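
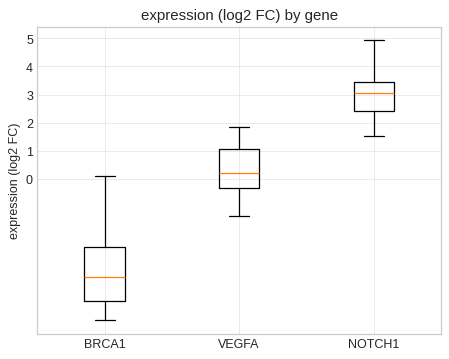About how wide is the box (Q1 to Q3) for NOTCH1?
≈ 1

Q3 ≈ 3, Q1 ≈ 2; IQR ≈ 1.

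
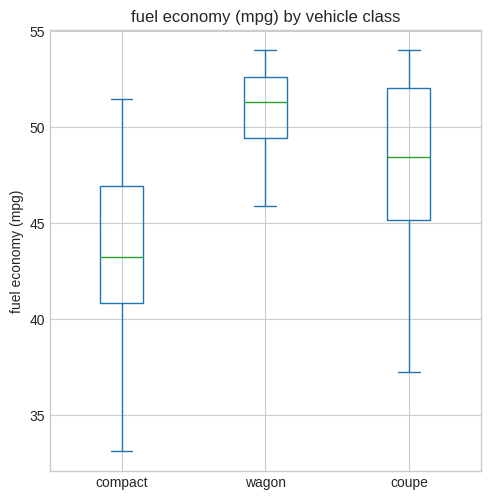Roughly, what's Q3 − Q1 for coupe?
≈ 7

Q3 ≈ 52, Q1 ≈ 45; IQR ≈ 7.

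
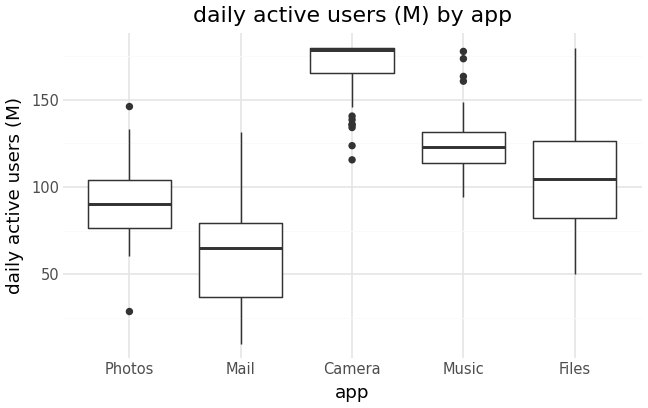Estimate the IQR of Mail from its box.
≈ 40

Q3 ≈ 80, Q1 ≈ 40; IQR ≈ 40.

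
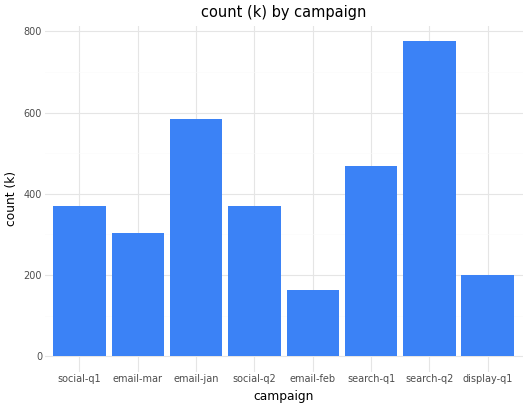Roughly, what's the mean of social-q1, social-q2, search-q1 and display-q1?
≈ 375

(400 + 400 + 500 + 200) / 4 ≈ 375.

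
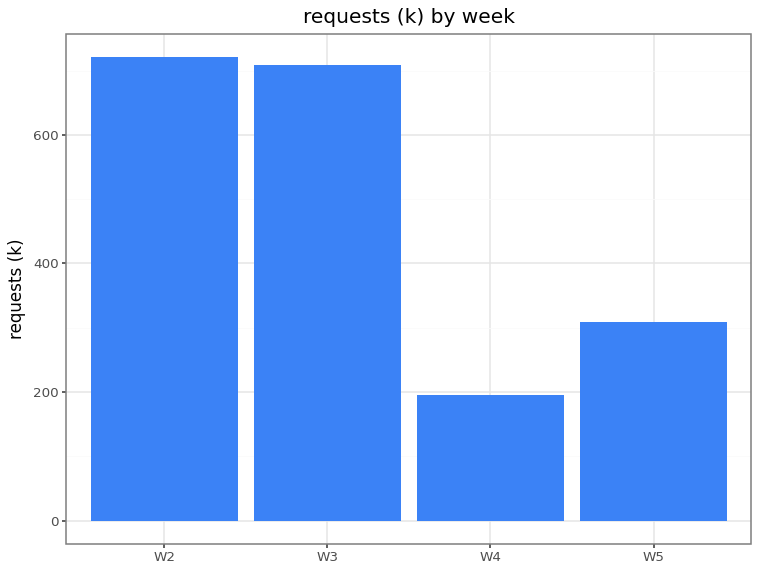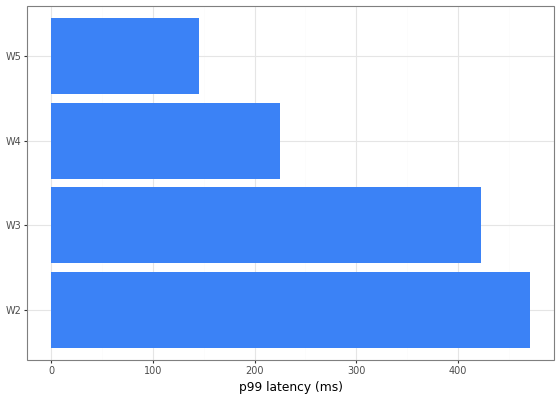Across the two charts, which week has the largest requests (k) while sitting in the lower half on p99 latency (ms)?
Chart 2 median p99 latency (ms) ≈ 300; below-median weeks: W4, W5. Among those, W5 has the highest requests (k) (≈ 300).

W5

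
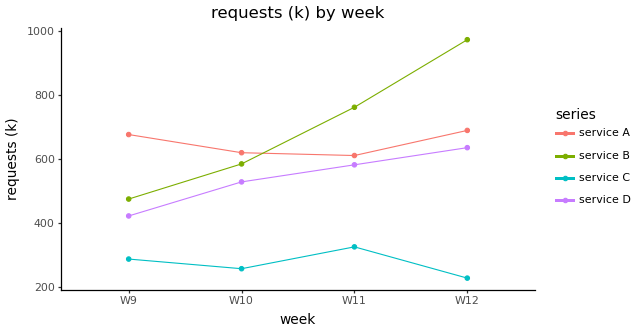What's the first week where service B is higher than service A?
W11

W10: service B ≈ 600 vs service A ≈ 600 (not yet); W11: service B ≈ 800 vs service A ≈ 600 (first crossover).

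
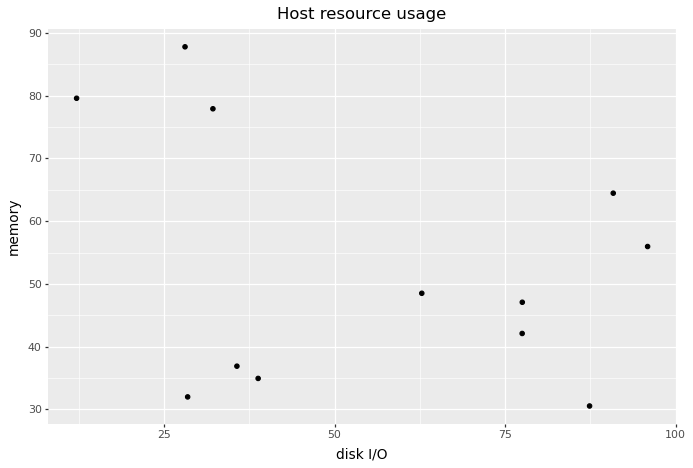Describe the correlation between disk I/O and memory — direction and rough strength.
Points are negatively correlated; weak (|r| ≈ 0.3).

negative, weak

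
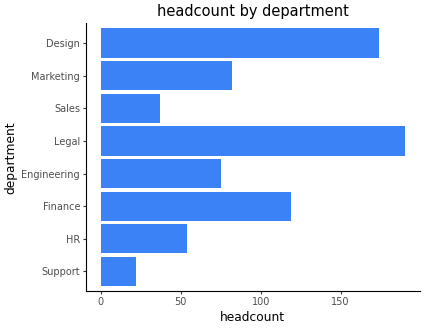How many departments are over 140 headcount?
Above 140: Legal, Design.

2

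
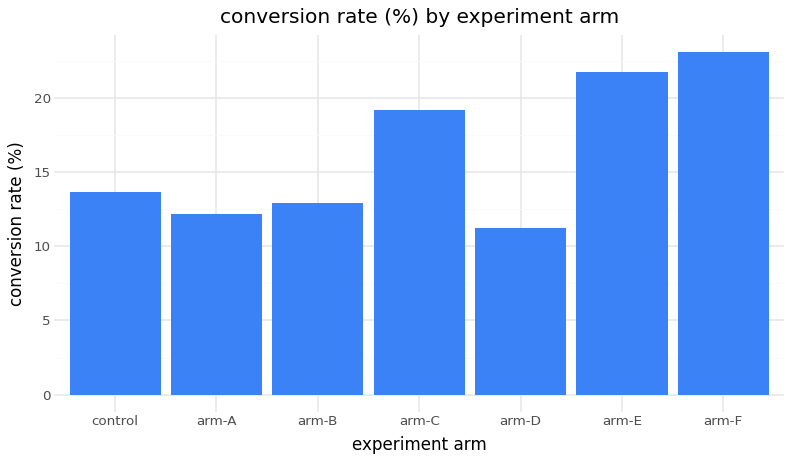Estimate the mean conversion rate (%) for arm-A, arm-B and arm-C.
(12 + 12 + 20) / 3 ≈ 15.

≈ 15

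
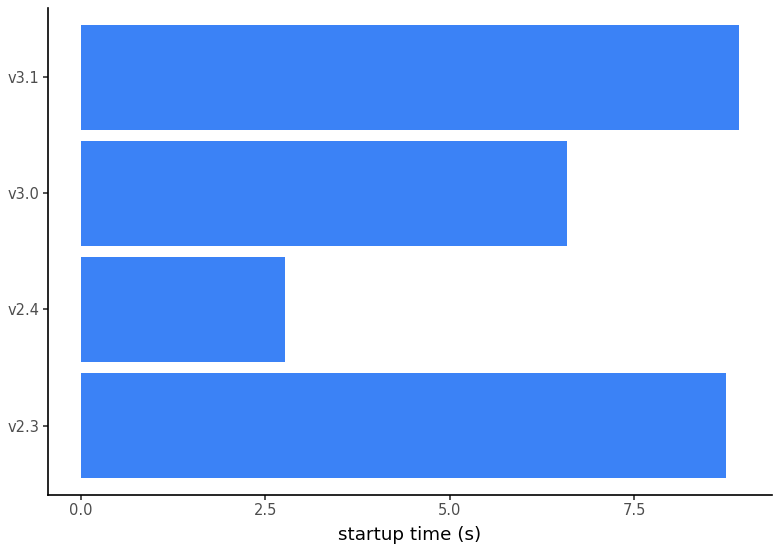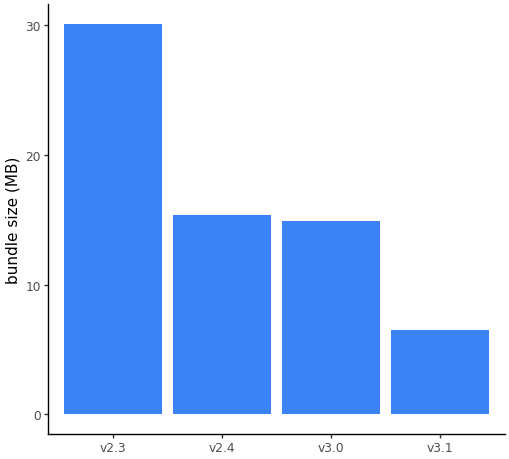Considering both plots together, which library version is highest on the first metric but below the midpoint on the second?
v3.1

Chart 2 median bundle size (MB) ≈ 15; below-median library versions: v3.0, v3.1. Among those, v3.1 has the highest startup time (s) (≈ 9).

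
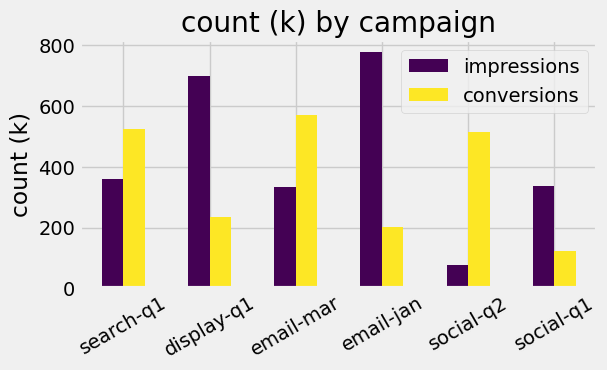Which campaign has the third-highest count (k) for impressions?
Top 4 for impressions: email-jan ≈ 800, display-q1 ≈ 700, search-q1 ≈ 400, social-q1 ≈ 300.

search-q1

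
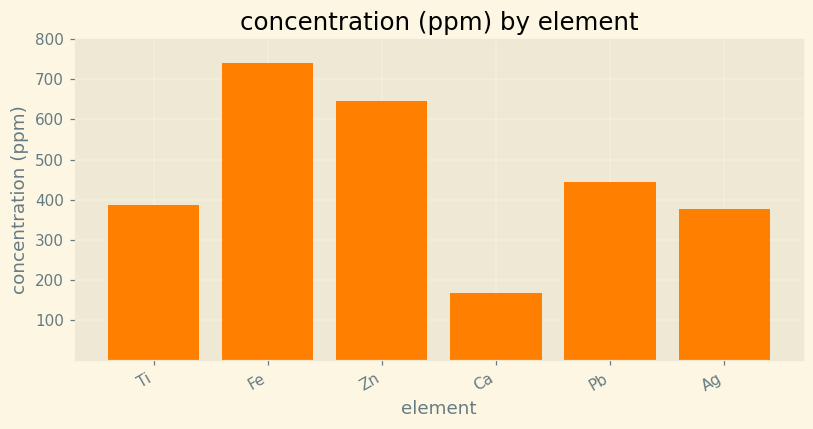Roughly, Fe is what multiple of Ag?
≈ 1.75×

Fe ≈ 700, Ag ≈ 400; 700/400 ≈ 1.75.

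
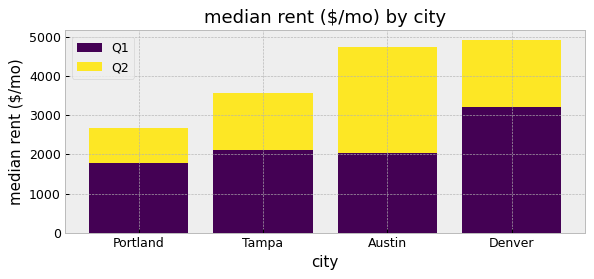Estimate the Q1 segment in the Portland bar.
Q1 top ≈ 2000, bottom ≈ 0; segment ≈ 2000.

≈ 2000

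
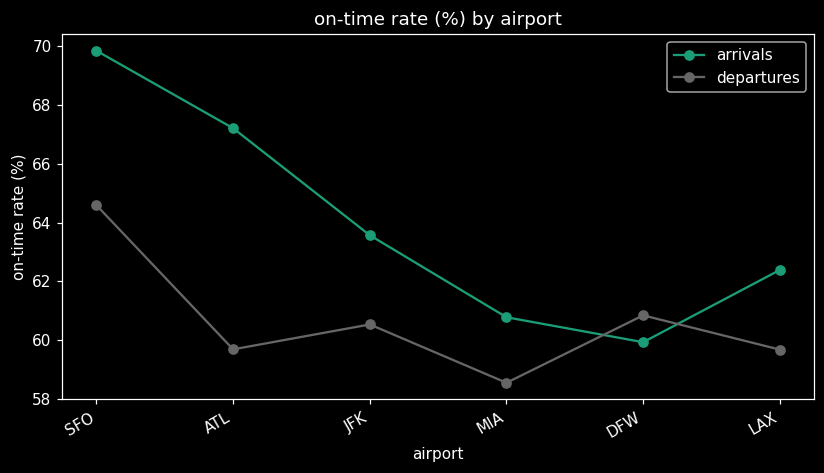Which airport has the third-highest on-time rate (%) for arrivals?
JFK

Top 4 for arrivals: SFO ≈ 70, ATL ≈ 67, JFK ≈ 64, LAX ≈ 62.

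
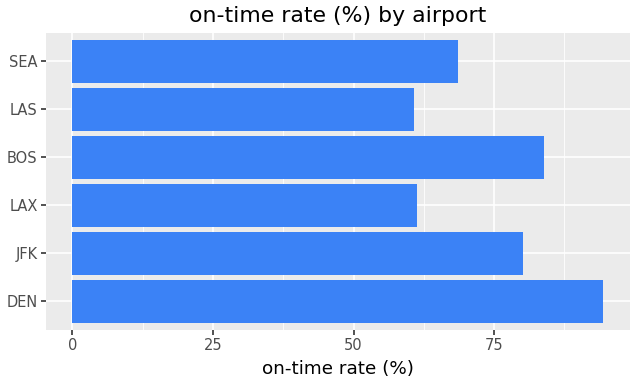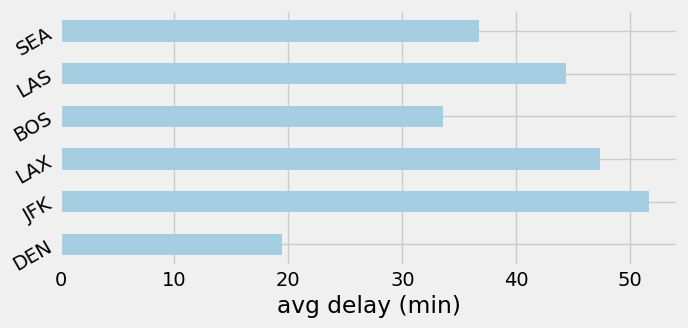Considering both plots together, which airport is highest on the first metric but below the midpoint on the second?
Chart 2 median avg delay (min) ≈ 40; below-median airports: DEN, BOS, SEA. Among those, DEN has the highest on-time rate (%) (≈ 90).

DEN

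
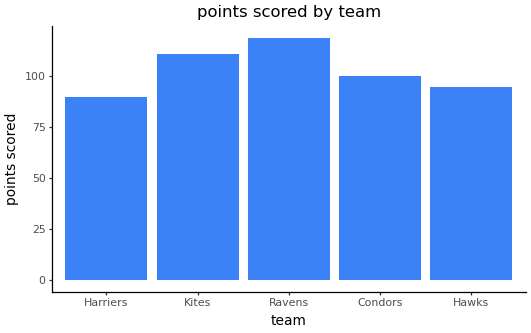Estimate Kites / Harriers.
≈ 1.22×

Kites ≈ 110, Harriers ≈ 90; 110/90 ≈ 1.22.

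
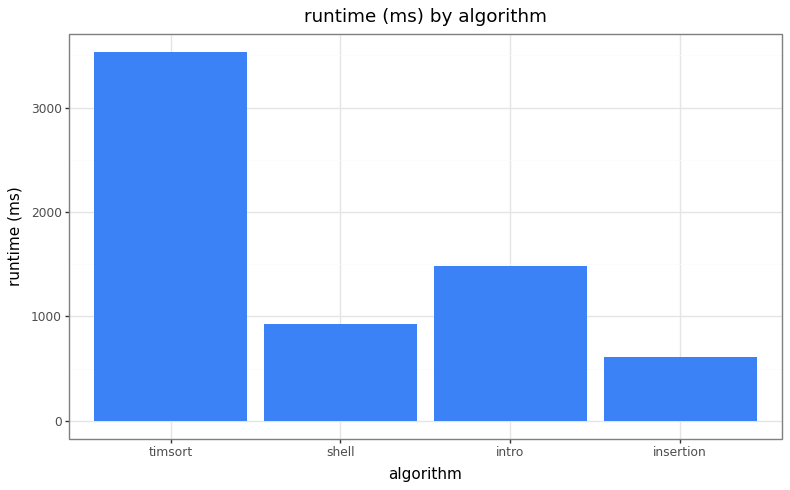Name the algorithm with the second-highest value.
Top 3: timsort ≈ 3500, intro ≈ 1500, shell ≈ 1000.

intro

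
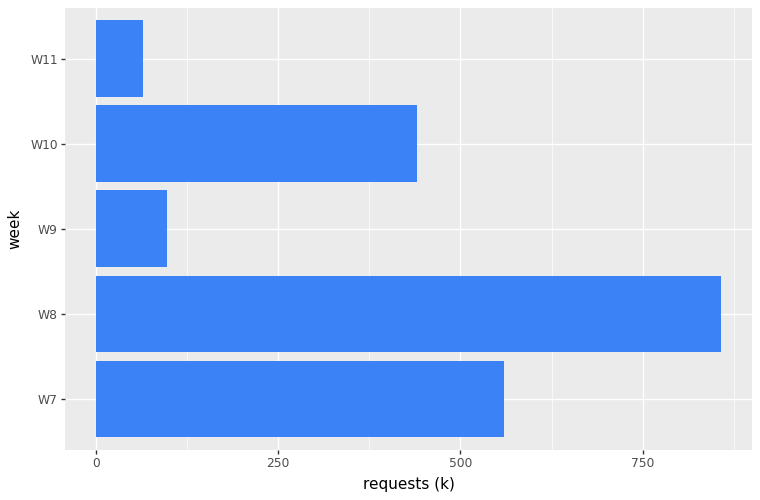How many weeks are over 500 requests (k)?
Above 500: W7, W8.

2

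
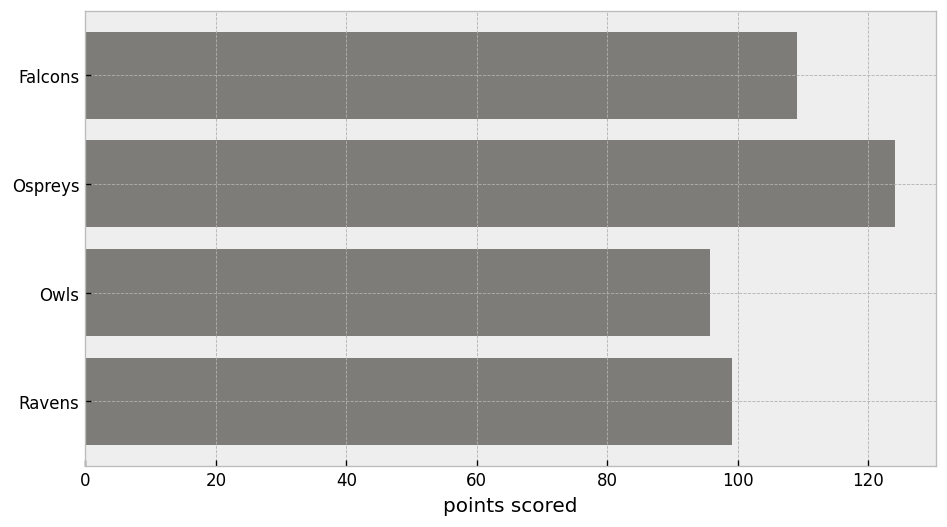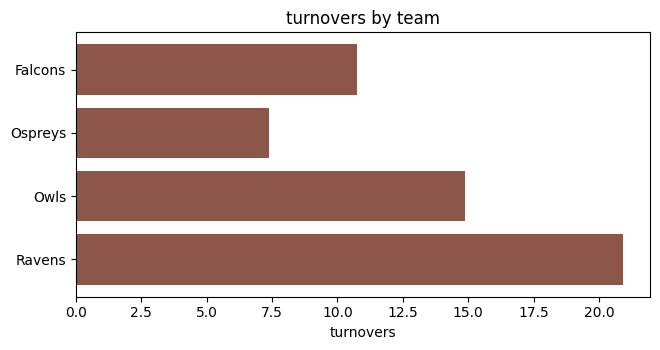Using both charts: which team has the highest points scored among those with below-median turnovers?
Ospreys

Chart 2 median turnovers ≈ 12; below-median teams: Falcons, Ospreys. Among those, Ospreys has the highest points scored (≈ 120).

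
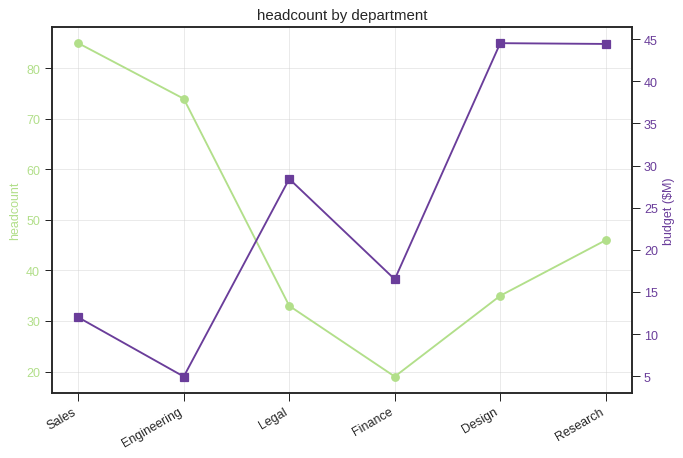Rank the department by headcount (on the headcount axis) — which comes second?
Top 3 (on the headcount axis): Sales ≈ 80, Engineering ≈ 70, Research ≈ 50.

Engineering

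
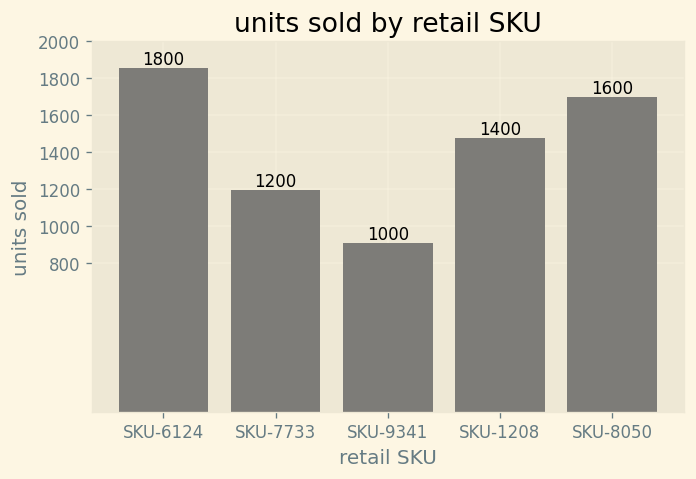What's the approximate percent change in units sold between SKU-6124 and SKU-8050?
SKU-6124 ≈ 1800, SKU-8050 ≈ 1600; (1600 − 1800) / 1800 ≈ -11.1%.

≈ -11.1%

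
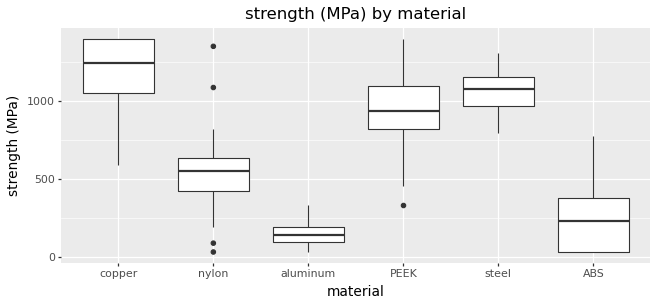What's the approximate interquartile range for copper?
≈ 300

Q3 ≈ 1400, Q1 ≈ 1100; IQR ≈ 300.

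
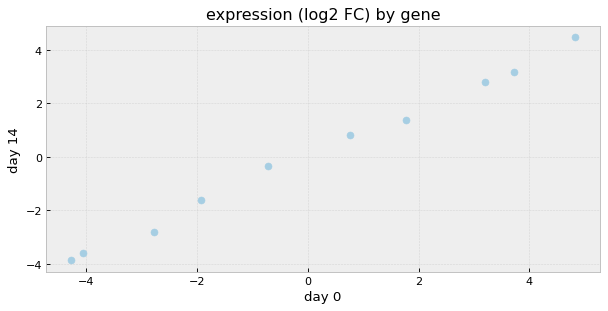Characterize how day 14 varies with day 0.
positive, strong

Points are positively correlated; strong (|r| ≈ 1.0).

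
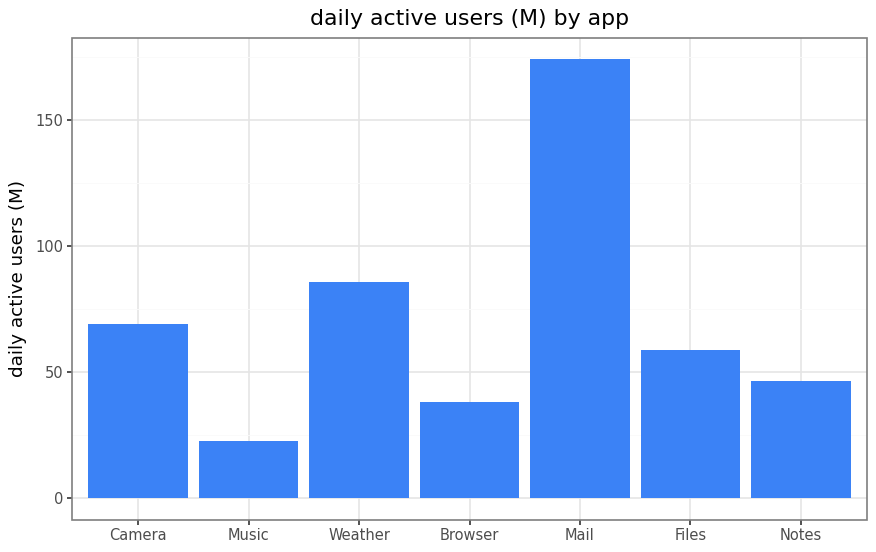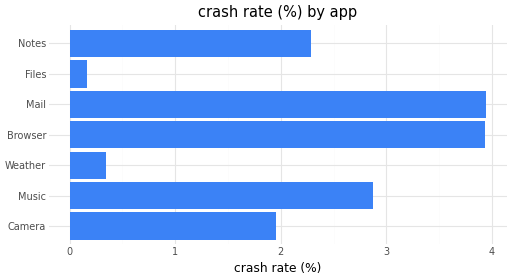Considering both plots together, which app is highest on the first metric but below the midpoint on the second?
Chart 2 median crash rate (%) ≈ 2.5; below-median apps: Camera, Weather, Files. Among those, Weather has the highest daily active users (M) (≈ 80).

Weather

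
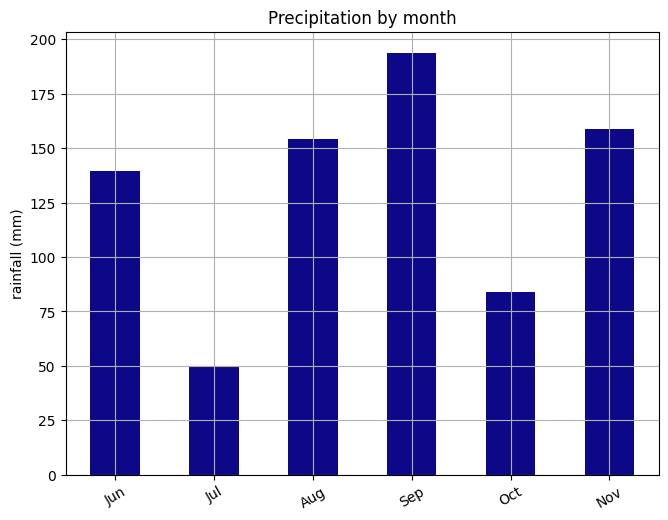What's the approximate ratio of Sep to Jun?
Sep ≈ 200, Jun ≈ 140; 200/140 ≈ 1.43.

≈ 1.43×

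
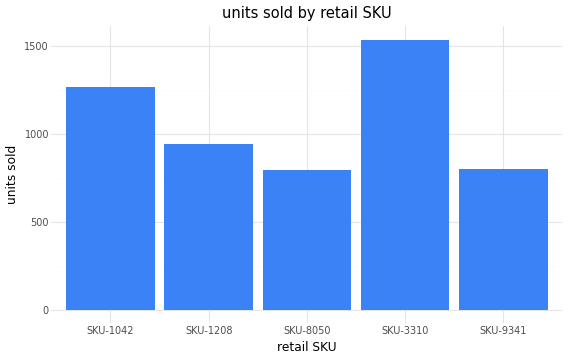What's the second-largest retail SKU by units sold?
SKU-1042

Top 3: SKU-3310 ≈ 1600, SKU-1042 ≈ 1200, SKU-1208 ≈ 1000.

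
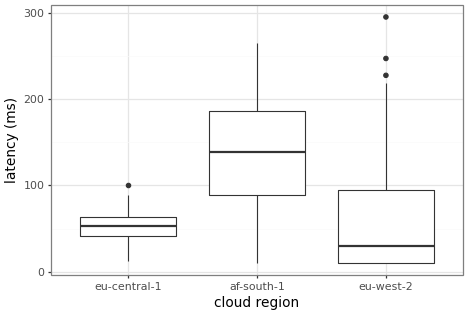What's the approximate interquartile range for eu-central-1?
Q3 ≈ 60, Q1 ≈ 40; IQR ≈ 20.

≈ 20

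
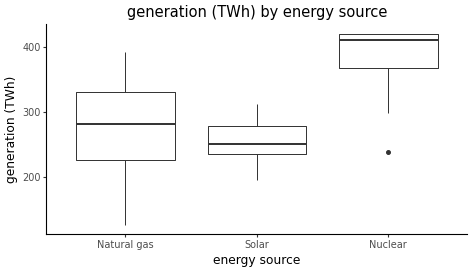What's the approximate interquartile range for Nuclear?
Q3 ≈ 420, Q1 ≈ 360; IQR ≈ 60.

≈ 60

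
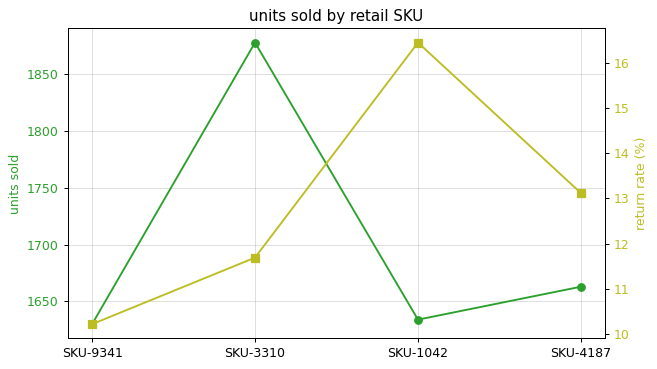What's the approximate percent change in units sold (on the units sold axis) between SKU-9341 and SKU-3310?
SKU-9341 ≈ 1625, SKU-3310 ≈ 1875; (1875 − 1625) / 1625 ≈ +15.4%.

≈ +15.4%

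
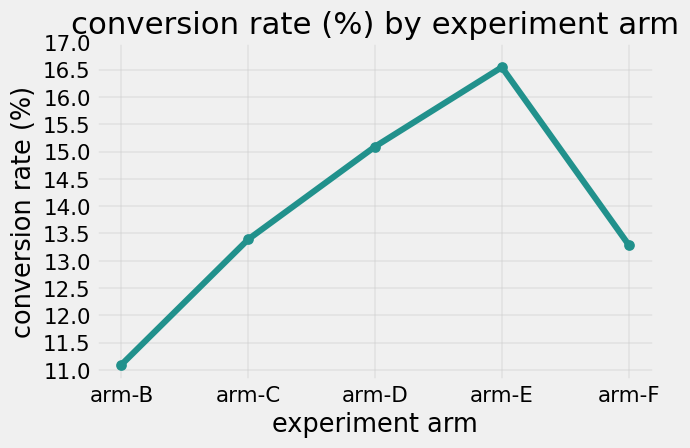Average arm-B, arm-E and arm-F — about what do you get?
(11.0 + 16.5 + 13.5) / 3 ≈ 13.67.

≈ 13.67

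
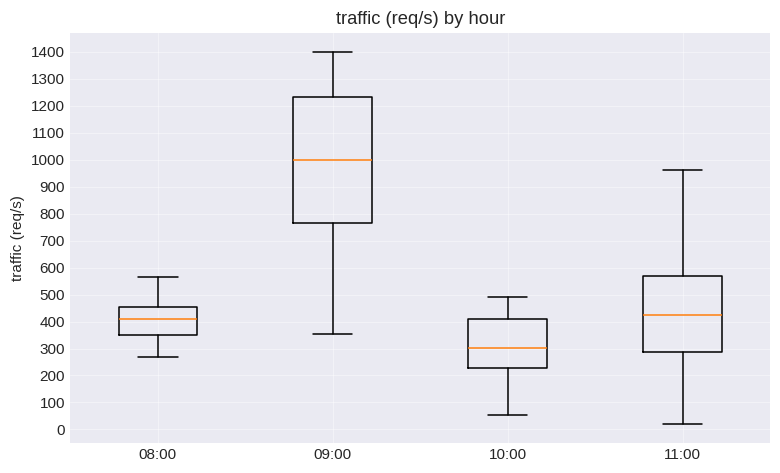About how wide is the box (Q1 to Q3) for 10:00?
≈ 200

Q3 ≈ 400, Q1 ≈ 200; IQR ≈ 200.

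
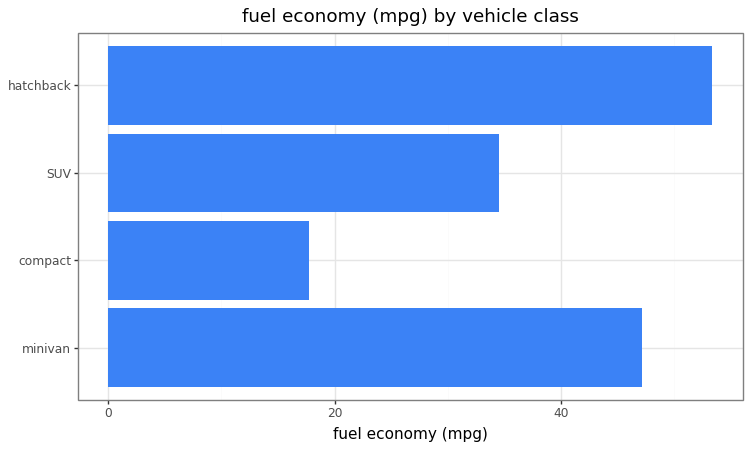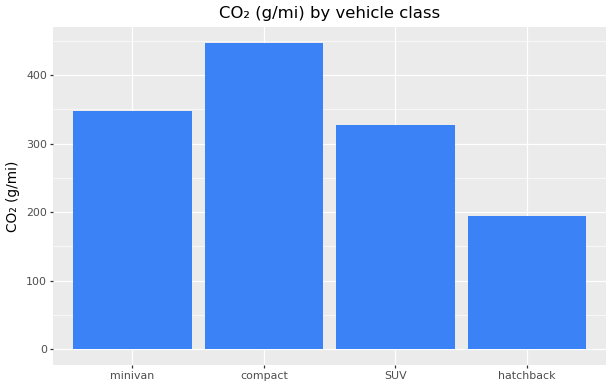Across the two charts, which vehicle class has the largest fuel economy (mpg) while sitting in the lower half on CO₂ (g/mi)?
Chart 2 median CO₂ (g/mi) ≈ 350; below-median vehicle classes: SUV, hatchback. Among those, hatchback has the highest fuel economy (mpg) (≈ 55).

hatchback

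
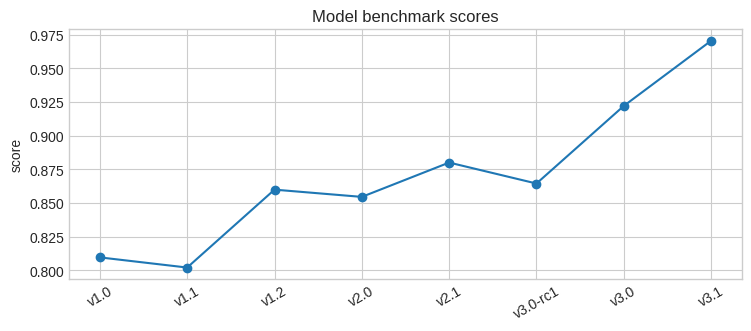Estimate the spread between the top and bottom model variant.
≈ 0.18

Max v3.1 ≈ 0.98, min v1.1 ≈ 0.80; range ≈ 0.18.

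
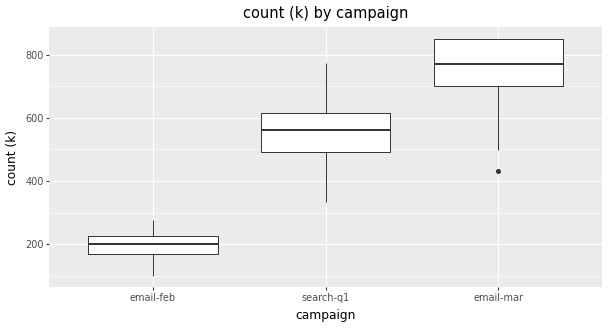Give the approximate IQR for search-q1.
Q3 ≈ 600, Q1 ≈ 500; IQR ≈ 100.

≈ 100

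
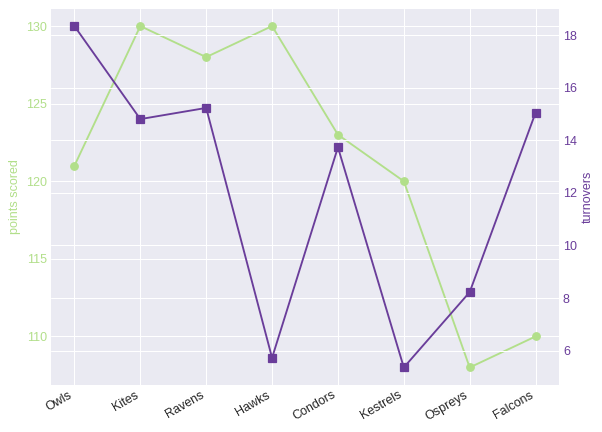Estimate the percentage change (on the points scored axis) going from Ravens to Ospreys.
≈ -15.6%

Ravens ≈ 128, Ospreys ≈ 108; (108 − 128) / 128 ≈ -15.6%.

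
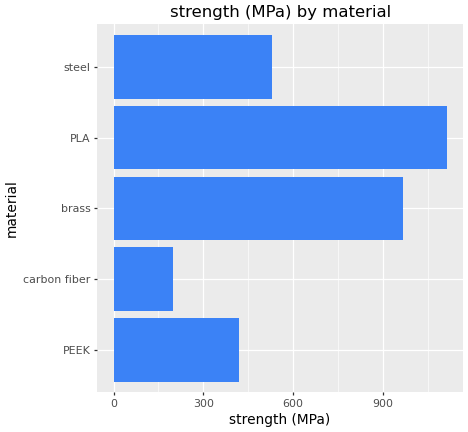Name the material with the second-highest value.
brass

Top 3: PLA ≈ 1100, brass ≈ 1000, steel ≈ 500.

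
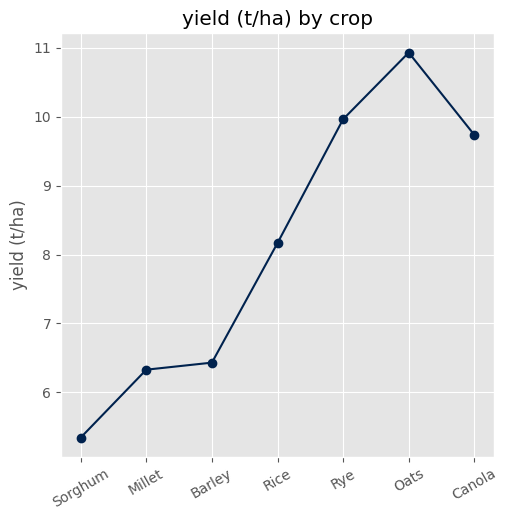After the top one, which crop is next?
Top 3: Oats ≈ 11.0, Rye ≈ 10.0, Canola ≈ 9.5.

Rye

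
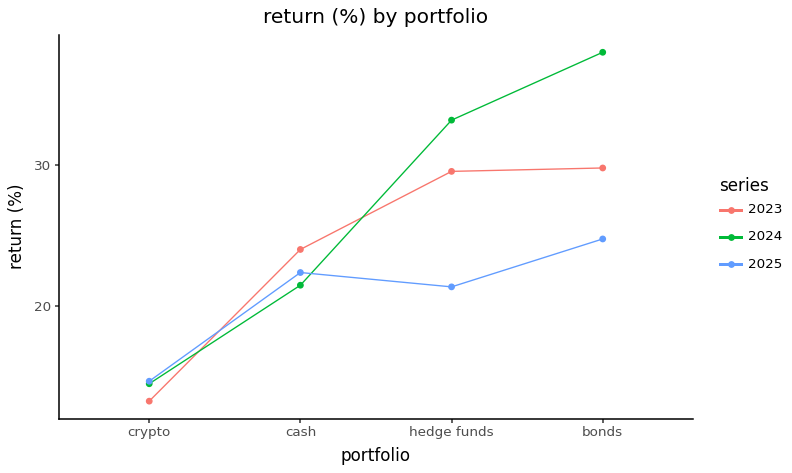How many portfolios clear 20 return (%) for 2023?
Above 20: cash, hedge funds, bonds.

3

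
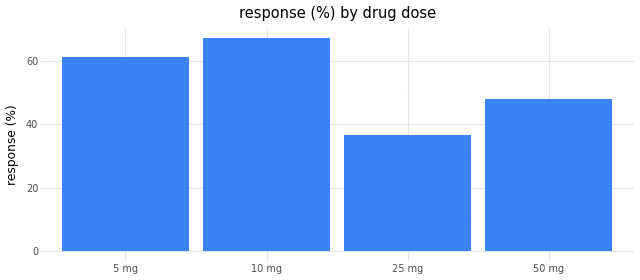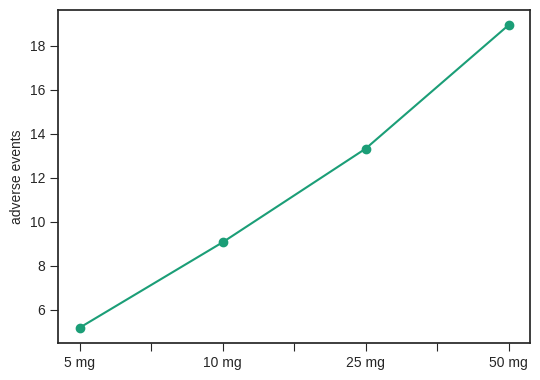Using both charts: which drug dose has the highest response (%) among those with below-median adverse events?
10 mg

Chart 2 median adverse events ≈ 12; below-median drug doses: 5 mg, 10 mg. Among those, 10 mg has the highest response (%) (≈ 70).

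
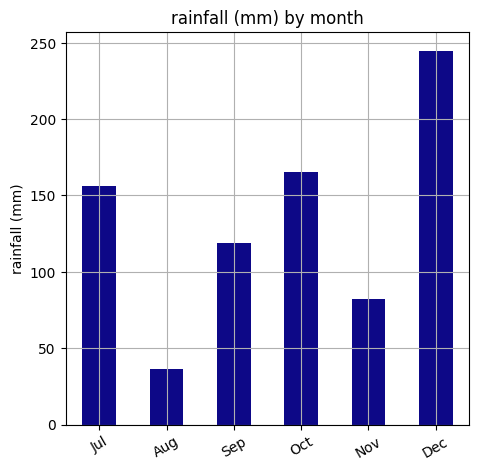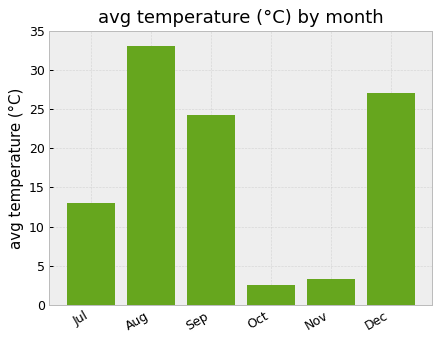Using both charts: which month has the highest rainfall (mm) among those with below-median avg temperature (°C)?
Oct

Chart 2 median avg temperature (°C) ≈ 20; below-median months: Jul, Oct, Nov. Among those, Oct has the highest rainfall (mm) (≈ 175).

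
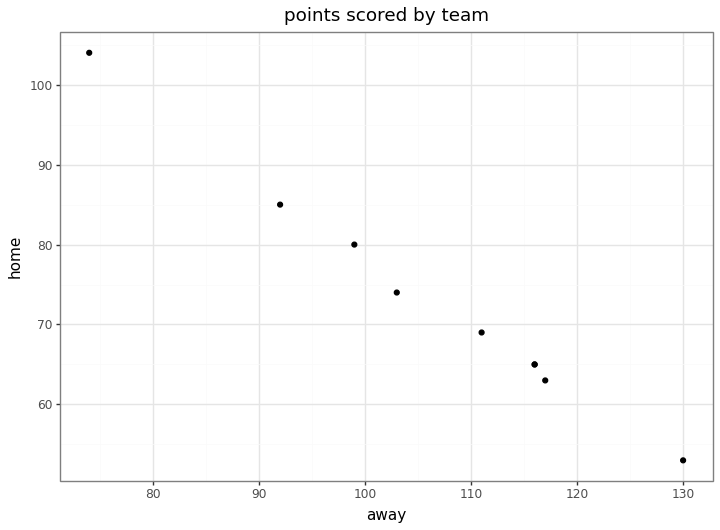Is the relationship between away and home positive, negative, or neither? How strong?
Points are negatively correlated; strong (|r| ≈ 1.0).

negative, strong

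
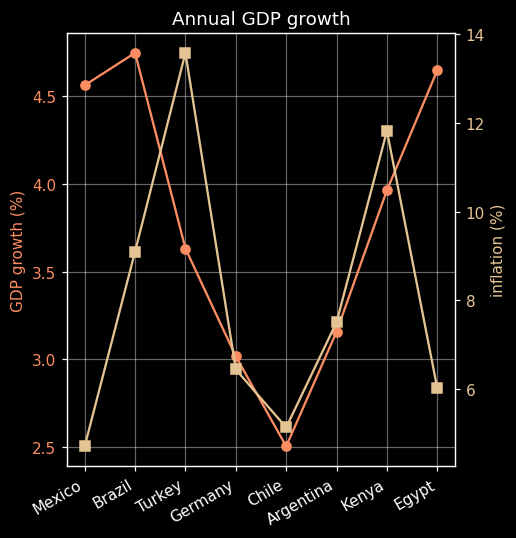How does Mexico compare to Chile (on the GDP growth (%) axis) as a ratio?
Mexico ≈ 4.6, Chile ≈ 2.6; 4.6/2.6 ≈ 1.77.

≈ 1.77×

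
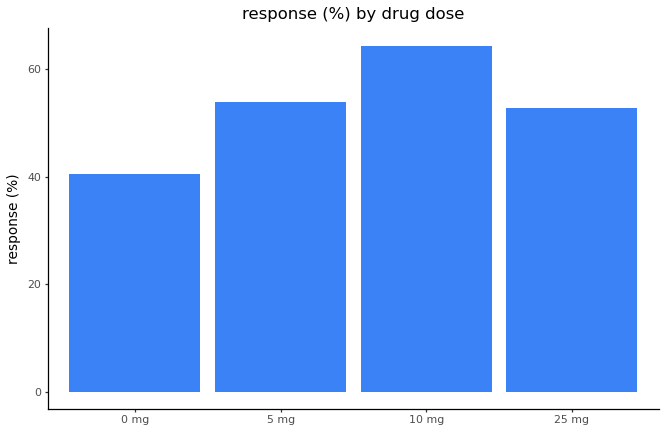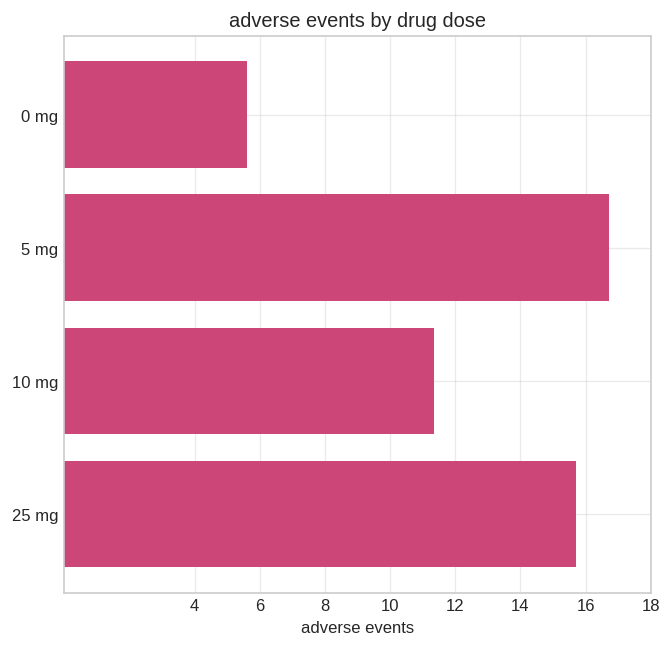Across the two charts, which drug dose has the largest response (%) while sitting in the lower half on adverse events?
10 mg

Chart 2 median adverse events ≈ 14; below-median drug doses: 0 mg, 10 mg. Among those, 10 mg has the highest response (%) (≈ 60).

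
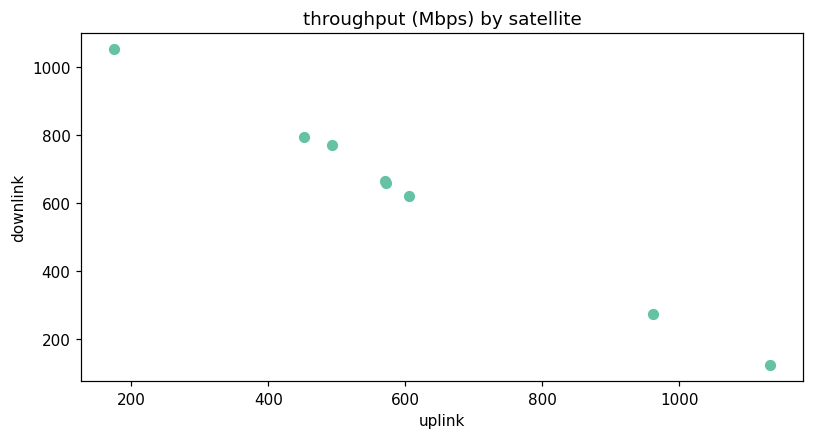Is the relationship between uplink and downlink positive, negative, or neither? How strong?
Points are negatively correlated; strong (|r| ≈ 1.0).

negative, strong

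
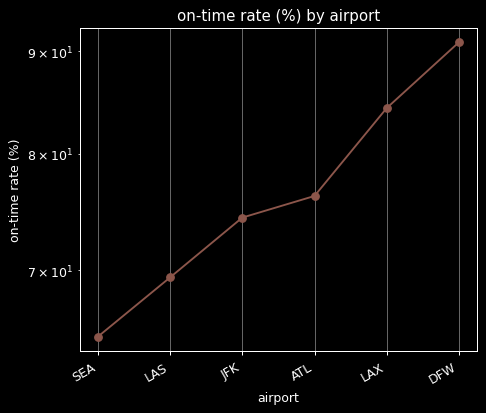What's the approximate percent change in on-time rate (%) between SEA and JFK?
SEA ≈ 65, JFK ≈ 75; (75 − 65) / 65 ≈ +15.4%.

≈ +15.4%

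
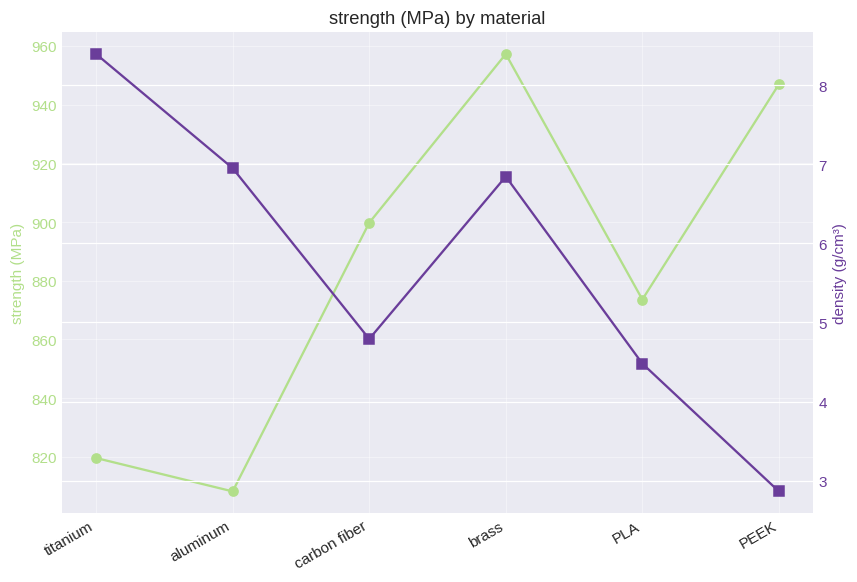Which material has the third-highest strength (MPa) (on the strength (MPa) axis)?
Top 4 (on the strength (MPa) axis): brass ≈ 960, PEEK ≈ 940, carbon fiber ≈ 900, PLA ≈ 880.

carbon fiber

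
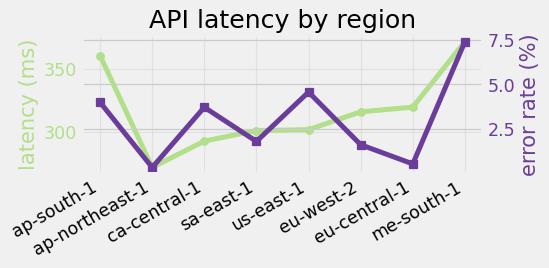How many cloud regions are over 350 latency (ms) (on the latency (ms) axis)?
Above 350: ap-south-1, me-south-1.

2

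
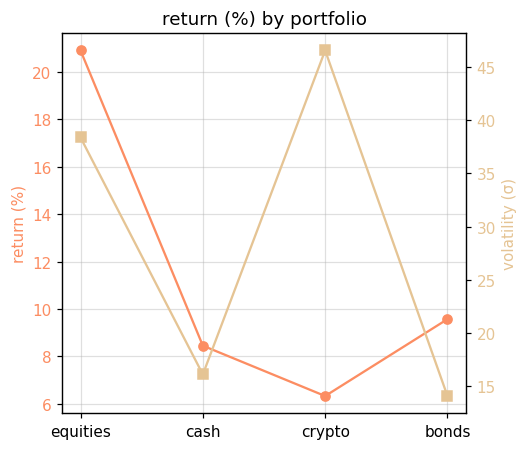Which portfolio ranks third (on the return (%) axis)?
Top 4 (on the return (%) axis): equities ≈ 20, bonds ≈ 10, cash ≈ 8, crypto ≈ 6.

cash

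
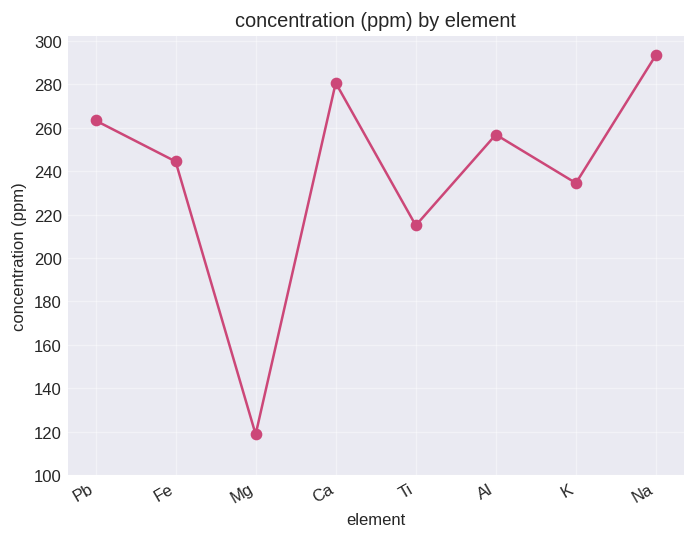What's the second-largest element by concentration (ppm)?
Ca

Top 3: Na ≈ 300, Ca ≈ 280, Pb ≈ 260.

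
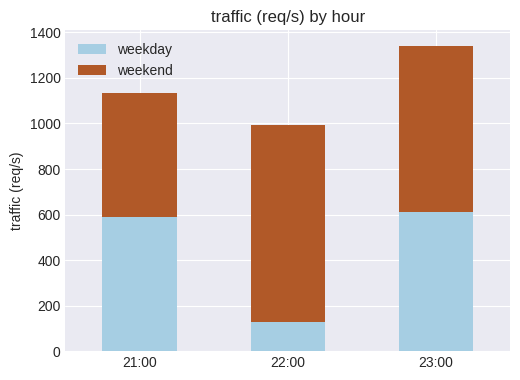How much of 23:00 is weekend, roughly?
≈ 800

weekend top ≈ 1400, bottom ≈ 600; segment ≈ 800.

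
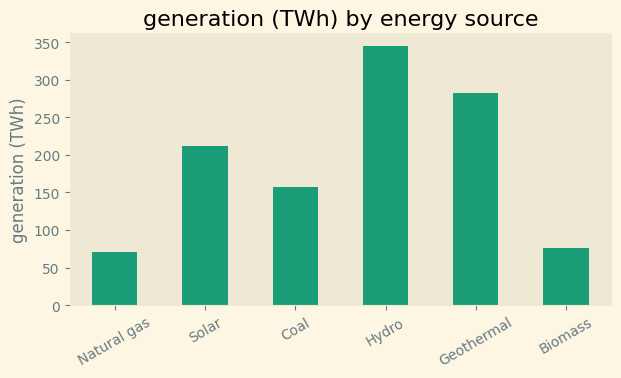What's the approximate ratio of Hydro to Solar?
≈ 1.75×

Hydro ≈ 350, Solar ≈ 200; 350/200 ≈ 1.75.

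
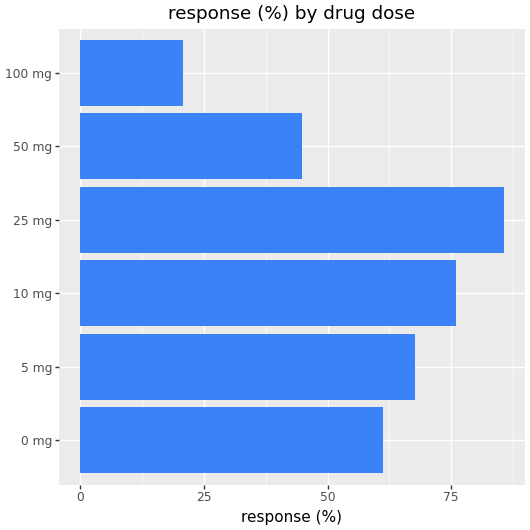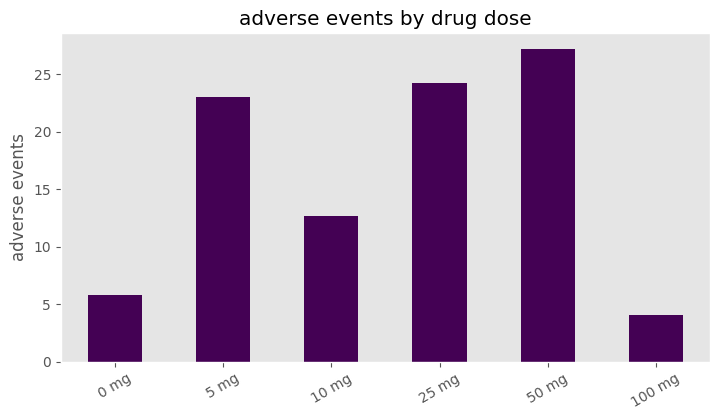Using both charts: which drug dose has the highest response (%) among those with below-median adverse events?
10 mg

Chart 2 median adverse events ≈ 20; below-median drug doses: 0 mg, 10 mg, 100 mg. Among those, 10 mg has the highest response (%) (≈ 80).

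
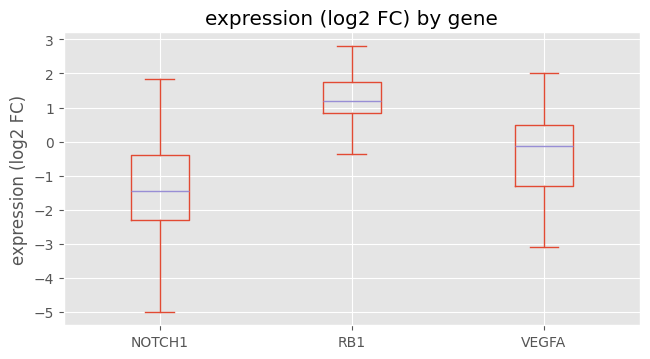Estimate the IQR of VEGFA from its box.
Q3 ≈ 0.5, Q1 ≈ -1.5; IQR ≈ 2.0.

≈ 2.0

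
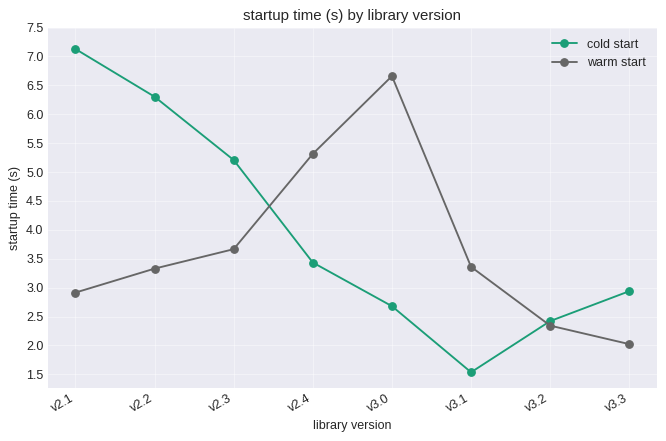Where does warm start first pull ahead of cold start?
v2.4

v2.3: warm start ≈ 3.5 vs cold start ≈ 5.0 (not yet); v2.4: warm start ≈ 5.5 vs cold start ≈ 3.5 (first crossover).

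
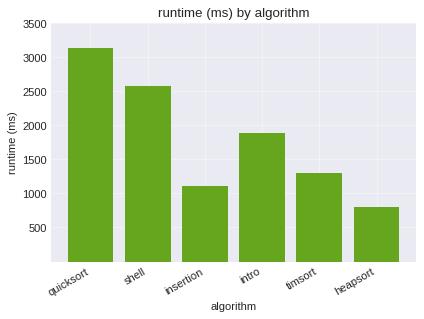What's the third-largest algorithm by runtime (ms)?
Top 4: quicksort ≈ 3000, shell ≈ 2500, intro ≈ 2000, timsort ≈ 1500.

intro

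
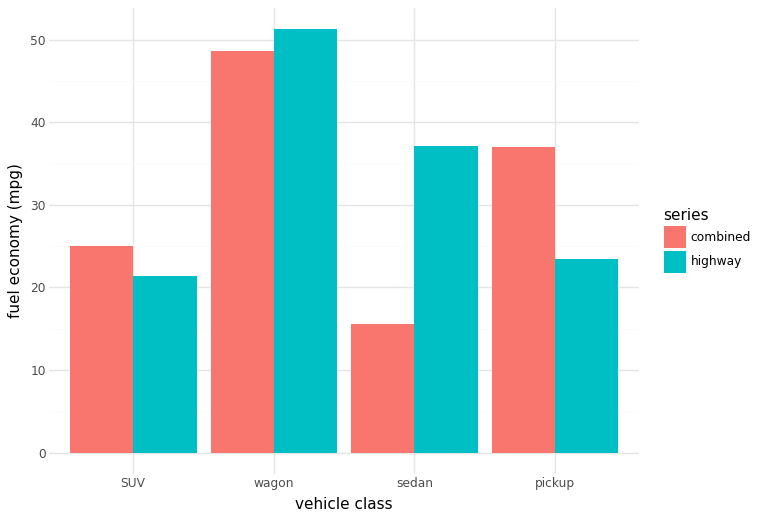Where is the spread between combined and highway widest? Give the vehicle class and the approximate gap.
sedan: combined ≈ 15, highway ≈ 35 → gap ≈ 20. Next-largest (pickup) is only ≈ 10.

sedan, ≈ 20 mpg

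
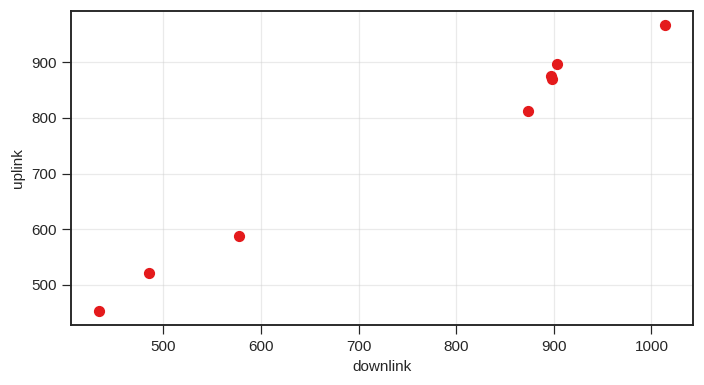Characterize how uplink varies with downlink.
Points are positively correlated; strong (|r| ≈ 1.0).

positive, strong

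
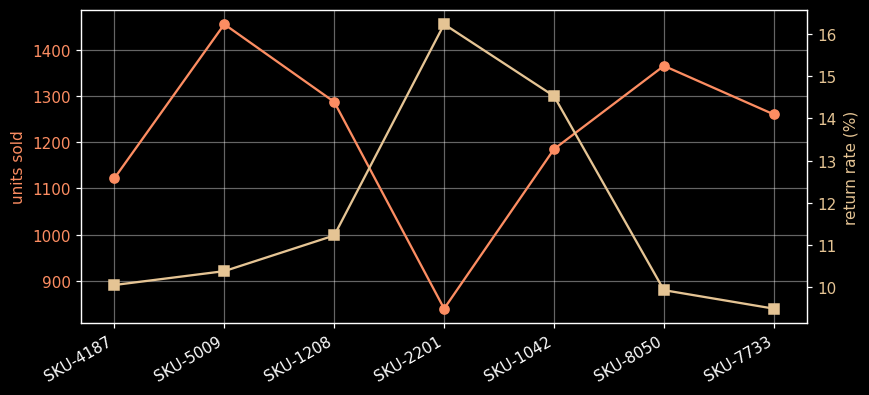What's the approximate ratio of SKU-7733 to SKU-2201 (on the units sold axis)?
≈ 1.62×

SKU-7733 ≈ 1300, SKU-2201 ≈ 800; 1300/800 ≈ 1.62.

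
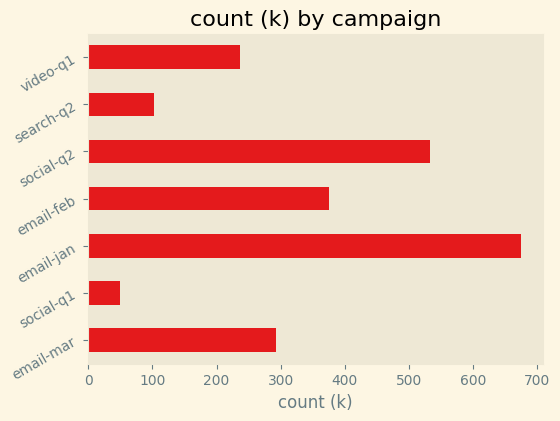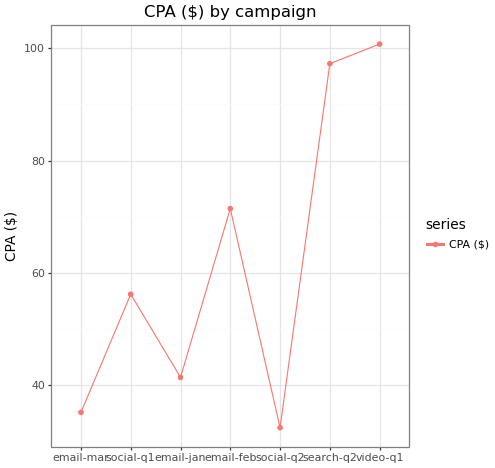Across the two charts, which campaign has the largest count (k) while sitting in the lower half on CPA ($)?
Chart 2 median CPA ($) ≈ 60; below-median campaigns: email-mar, email-jan, social-q2. Among those, email-jan has the highest count (k) (≈ 700).

email-jan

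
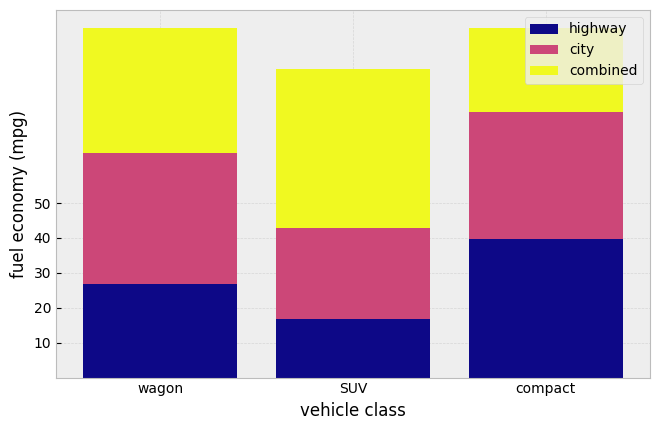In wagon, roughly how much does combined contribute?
combined top ≈ 100, bottom ≈ 60; segment ≈ 40.

≈ 40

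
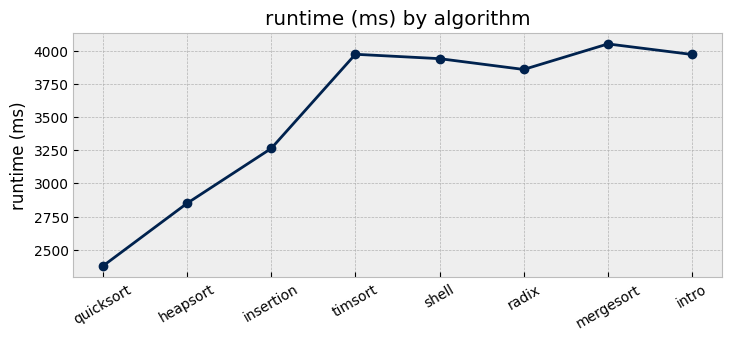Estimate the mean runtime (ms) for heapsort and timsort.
≈ 3400

(2800 + 4000) / 2 ≈ 3400.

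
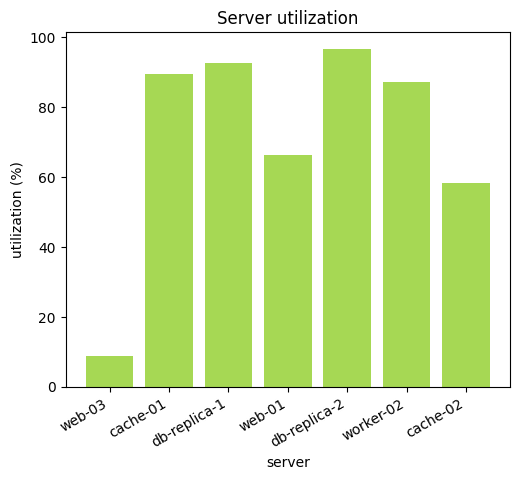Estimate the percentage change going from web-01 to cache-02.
web-01 ≈ 70, cache-02 ≈ 60; (60 − 70) / 70 ≈ -14.3%.

≈ -14.3%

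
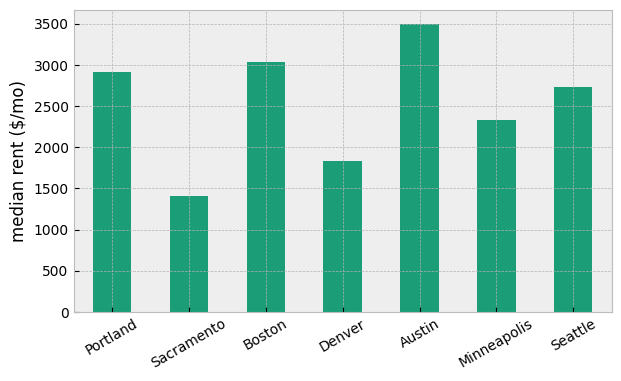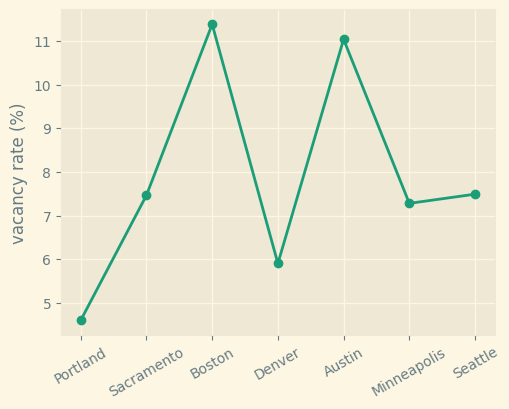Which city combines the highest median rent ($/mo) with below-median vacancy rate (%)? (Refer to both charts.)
Chart 2 median vacancy rate (%) ≈ 8; below-median cities: Portland, Denver, Minneapolis. Among those, Portland has the highest median rent ($/mo) (≈ 3000).

Portland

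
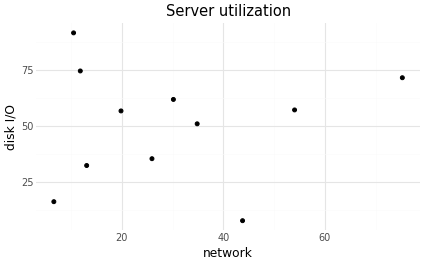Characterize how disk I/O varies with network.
Points are roughly uncorrelated; weak (|r| ≈ 0.1).

no clear correlation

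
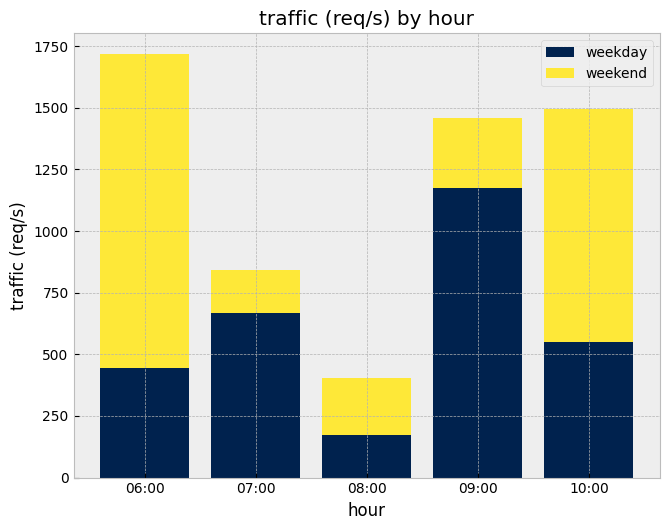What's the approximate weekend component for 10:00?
≈ 800

weekend top ≈ 1400, bottom ≈ 600; segment ≈ 800.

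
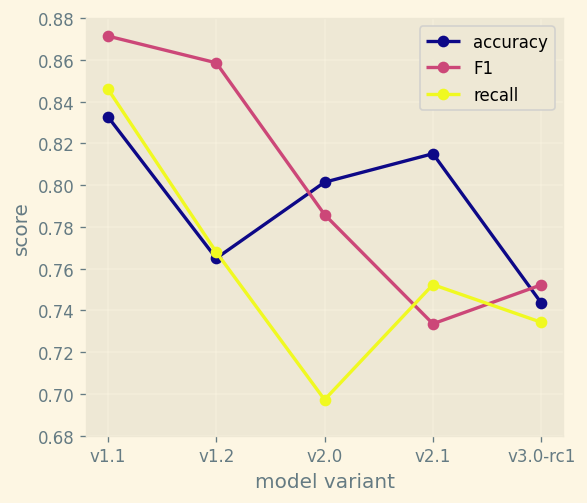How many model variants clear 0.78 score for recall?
Above 0.78: v1.1.

1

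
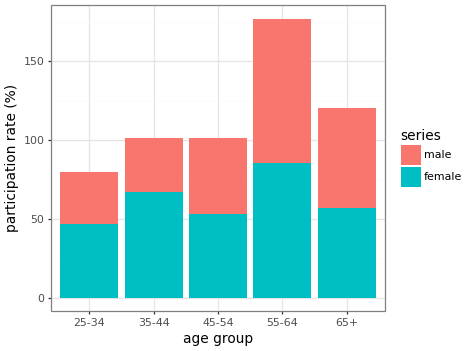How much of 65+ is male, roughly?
male top ≈ 120, bottom ≈ 60; segment ≈ 60.

≈ 60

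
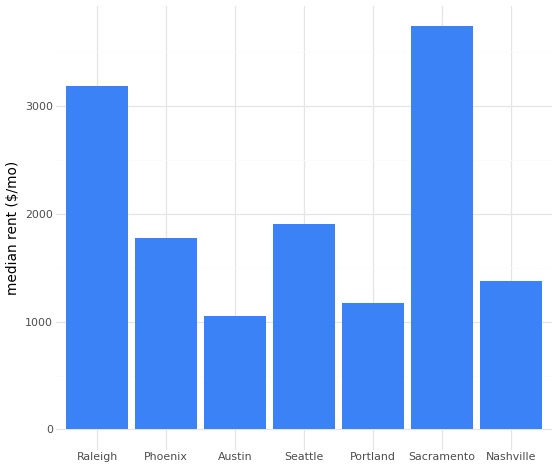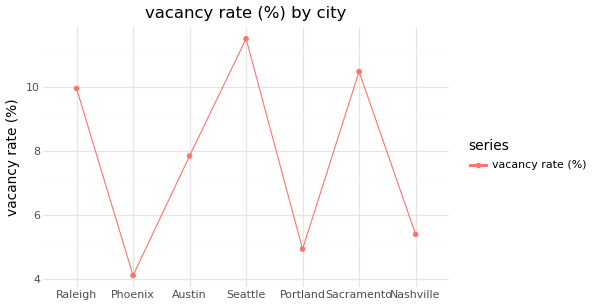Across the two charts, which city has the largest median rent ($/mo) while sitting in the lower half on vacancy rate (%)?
Phoenix

Chart 2 median vacancy rate (%) ≈ 8; below-median cities: Phoenix, Portland, Nashville. Among those, Phoenix has the highest median rent ($/mo) (≈ 2000).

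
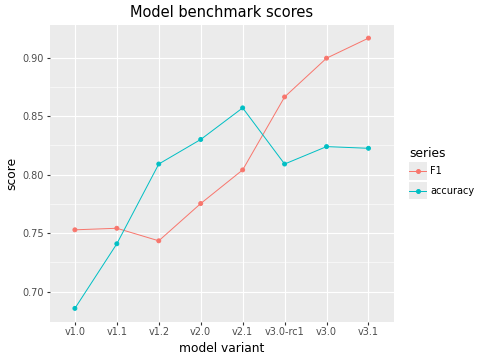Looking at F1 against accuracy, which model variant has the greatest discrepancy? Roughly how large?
v3.1, ≈ 0.10

v3.1: F1 ≈ 0.92, accuracy ≈ 0.82 → gap ≈ 0.10. Next-largest (v3.0) is only ≈ 0.08.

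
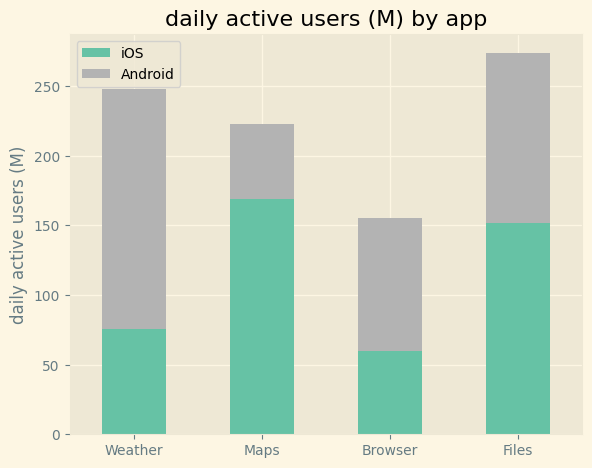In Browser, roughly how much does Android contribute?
≈ 100

Android top ≈ 150, bottom ≈ 50; segment ≈ 100.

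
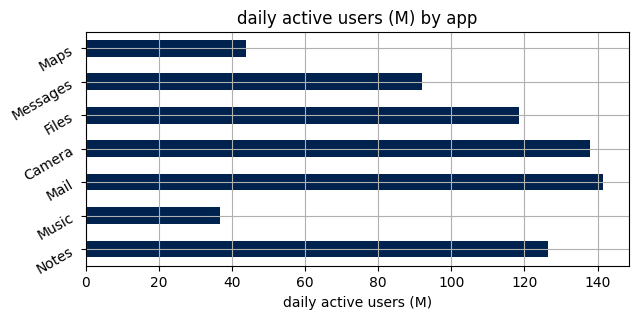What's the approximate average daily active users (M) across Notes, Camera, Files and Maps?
≈ 105

(120 + 140 + 120 + 40) / 4 ≈ 105.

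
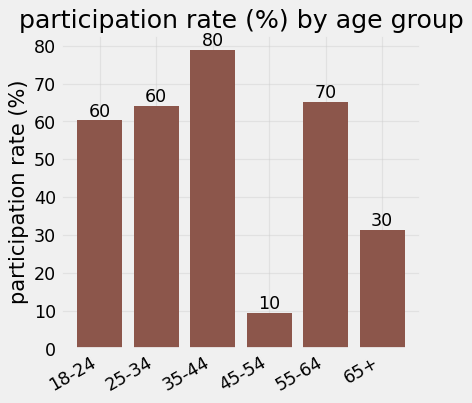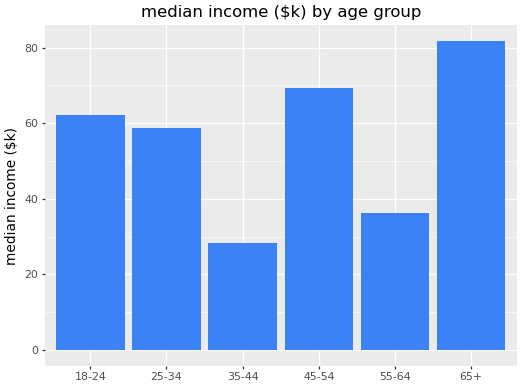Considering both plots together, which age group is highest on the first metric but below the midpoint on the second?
Chart 2 median median income ($k) ≈ 60; below-median age groups: 25-34, 35-44, 55-64. Among those, 35-44 has the highest participation rate (%) (≈ 80).

35-44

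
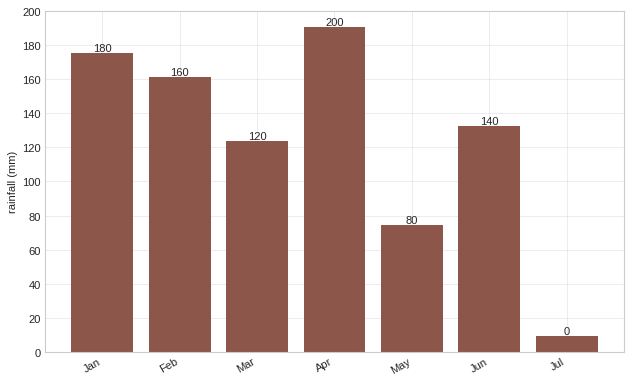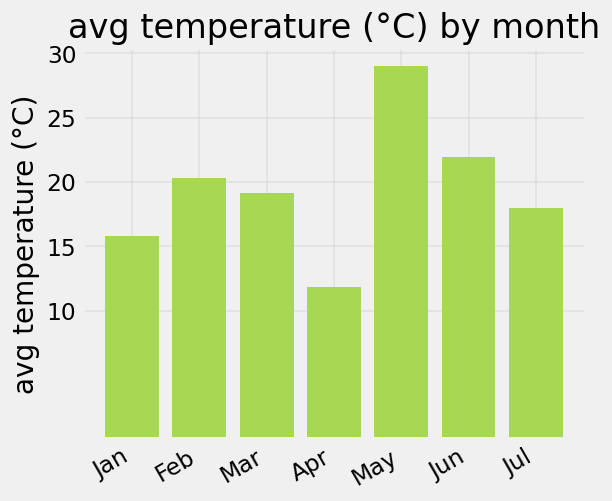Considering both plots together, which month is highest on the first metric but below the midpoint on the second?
Chart 2 median avg temperature (°C) ≈ 20; below-median months: Jan, Apr, Jul. Among those, Apr has the highest rainfall (mm) (≈ 200).

Apr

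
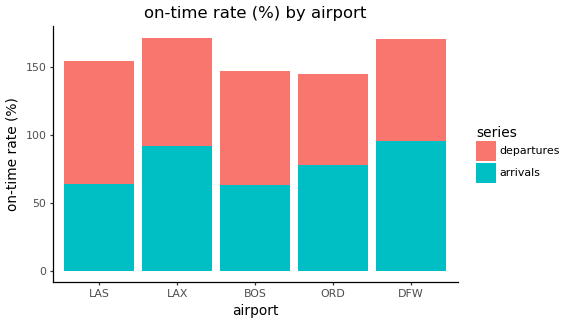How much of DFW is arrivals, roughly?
arrivals top ≈ 100, bottom ≈ 0; segment ≈ 100.

≈ 100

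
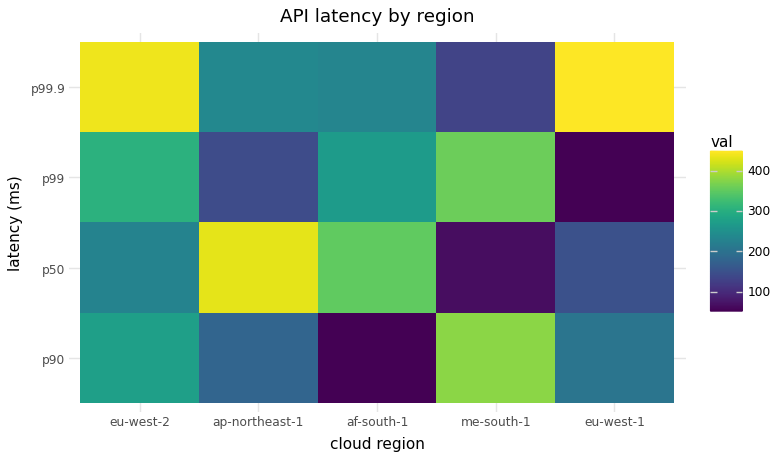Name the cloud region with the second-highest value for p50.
Top 3 for p50: ap-northeast-1 ≈ 450, af-south-1 ≈ 350, eu-west-2 ≈ 250.

af-south-1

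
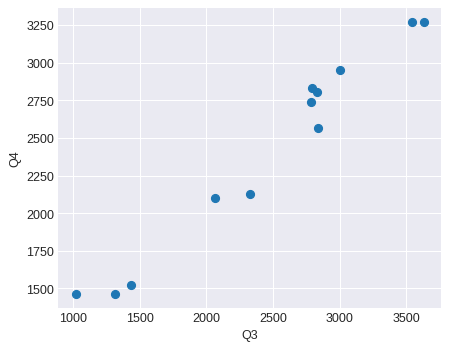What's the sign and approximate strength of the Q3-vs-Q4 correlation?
positive, strong

Points are positively correlated; strong (|r| ≈ 1.0).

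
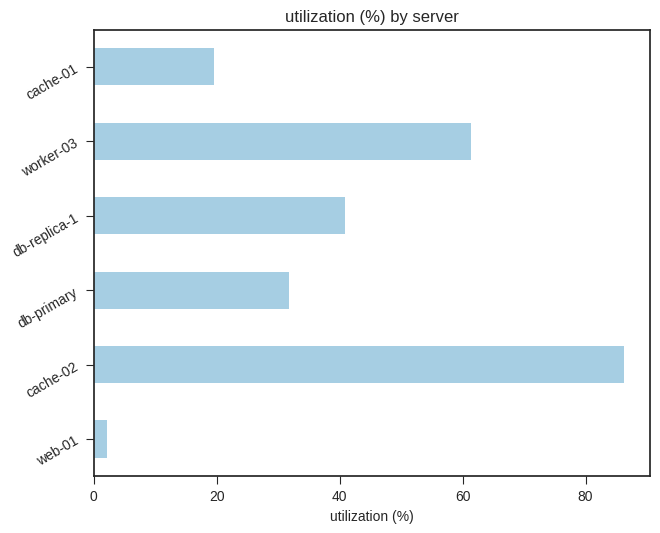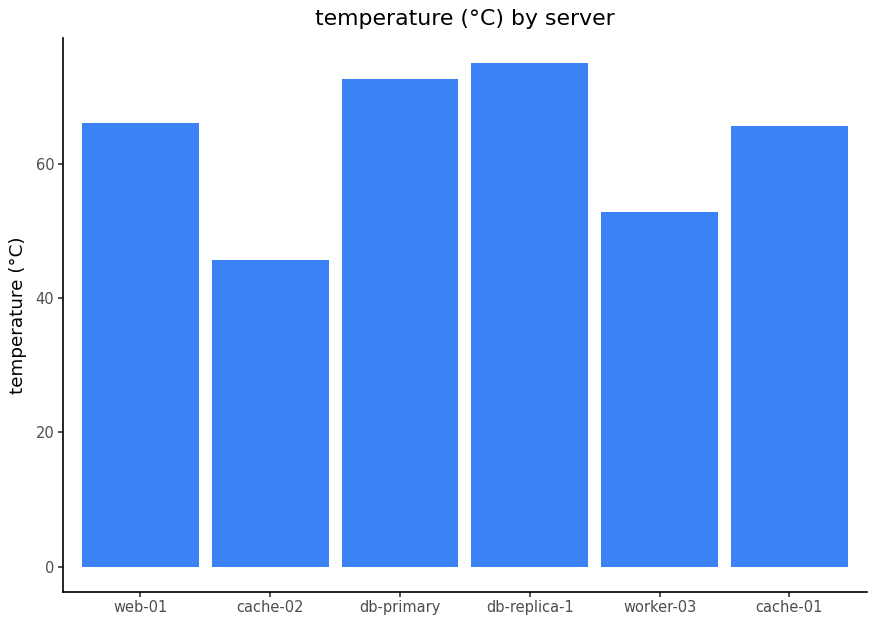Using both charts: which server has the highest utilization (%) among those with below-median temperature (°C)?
Chart 2 median temperature (°C) ≈ 70; below-median servers: cache-02, worker-03, cache-01. Among those, cache-02 has the highest utilization (%) (≈ 90).

cache-02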